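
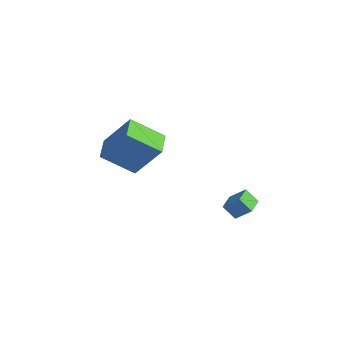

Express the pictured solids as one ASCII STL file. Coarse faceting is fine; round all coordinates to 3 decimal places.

solid 
facet normal -0.893 0.414 0.176
outer loop
vertex -3.08 -1.083 1.516
vertex -2.605 0.422 0.388
vertex -3.892 -2.107 -0.192
endloop
endfacet
facet normal -0.245 -0.776 0.582
outer loop
vertex -2.695 -2.662 -0.428
vertex -3.08 -1.083 1.516
vertex -3.892 -2.107 -0.192
endloop
endfacet
facet normal -0.893 0.414 0.176
outer loop
vertex -3.892 -2.107 -0.192
vertex -2.605 0.422 0.388
vertex -3.416 -0.602 -1.32
endloop
endfacet
facet normal -0.377 -0.476 -0.794
outer loop
vertex -3.416 -0.602 -1.32
vertex -2.695 -2.662 -0.428
vertex -3.892 -2.107 -0.192
endloop
endfacet
facet normal 0.377 0.476 0.794
outer loop
vertex -3.08 -1.083 1.516
vertex -1.408 -0.133 0.152
vertex -2.605 0.422 0.388
endloop
endfacet
facet normal -0.245 -0.776 0.581
outer loop
vertex -1.884 -1.638 1.28
vertex -3.08 -1.083 1.516
vertex -2.695 -2.662 -0.428
endloop
endfacet
facet normal 0.378 0.476 0.794
outer loop
vertex -1.884 -1.638 1.28
vertex -1.408 -0.133 0.152
vertex -3.08 -1.083 1.516
endloop
endfacet
facet normal 0.245 0.776 -0.581
outer loop
vertex -2.605 0.422 0.388
vertex -1.408 -0.133 0.152
vertex -3.416 -0.602 -1.32
endloop
endfacet
facet normal -0.378 -0.476 -0.794
outer loop
vertex -2.22 -1.157 -1.556
vertex -2.695 -2.662 -0.428
vertex -3.416 -0.602 -1.32
endloop
endfacet
facet normal 0.245 0.776 -0.582
outer loop
vertex -3.416 -0.602 -1.32
vertex -1.408 -0.133 0.152
vertex -2.22 -1.157 -1.556
endloop
endfacet
facet normal 0.893 -0.414 -0.176
outer loop
vertex -2.22 -1.157 -1.556
vertex -1.884 -1.638 1.28
vertex -2.695 -2.662 -0.428
endloop
endfacet
facet normal 0.893 -0.414 -0.176
outer loop
vertex -1.408 -0.133 0.152
vertex -1.884 -1.638 1.28
vertex -2.22 -1.157 -1.556
endloop
endfacet
facet normal -0.472 -0.580 -0.664
outer loop
vertex 2.714 1.235 -1.155
vertex 1.953 1.836 -1.139
vertex 3.059 1.69 -1.798
endloop
endfacet
facet normal 0.785 -0.620 -0.018
outer loop
vertex 3.527 2.264 -1.141
vertex 2.714 1.235 -1.155
vertex 3.059 1.69 -1.798
endloop
endfacet
facet normal -0.472 -0.580 -0.664
outer loop
vertex 3.059 1.69 -1.798
vertex 1.953 1.836 -1.139
vertex 2.298 2.291 -1.782
endloop
endfacet
facet normal 0.402 0.529 -0.748
outer loop
vertex 2.298 2.291 -1.782
vertex 3.527 2.264 -1.141
vertex 3.059 1.69 -1.798
endloop
endfacet
facet normal -0.402 -0.529 0.748
outer loop
vertex 2.714 1.235 -1.155
vertex 2.421 2.41 -0.482
vertex 1.953 1.836 -1.139
endloop
endfacet
facet normal 0.785 -0.620 -0.018
outer loop
vertex 3.182 1.809 -0.498
vertex 2.714 1.235 -1.155
vertex 3.527 2.264 -1.141
endloop
endfacet
facet normal -0.402 -0.529 0.748
outer loop
vertex 3.182 1.809 -0.498
vertex 2.421 2.41 -0.482
vertex 2.714 1.235 -1.155
endloop
endfacet
facet normal -0.785 0.620 0.018
outer loop
vertex 1.953 1.836 -1.139
vertex 2.421 2.41 -0.482
vertex 2.298 2.291 -1.782
endloop
endfacet
facet normal 0.402 0.529 -0.748
outer loop
vertex 2.766 2.865 -1.125
vertex 3.527 2.264 -1.141
vertex 2.298 2.291 -1.782
endloop
endfacet
facet normal -0.785 0.620 0.018
outer loop
vertex 2.298 2.291 -1.782
vertex 2.421 2.41 -0.482
vertex 2.766 2.865 -1.125
endloop
endfacet
facet normal 0.472 0.580 0.664
outer loop
vertex 2.766 2.865 -1.125
vertex 3.182 1.809 -0.498
vertex 3.527 2.264 -1.141
endloop
endfacet
facet normal 0.472 0.580 0.664
outer loop
vertex 2.421 2.41 -0.482
vertex 3.182 1.809 -0.498
vertex 2.766 2.865 -1.125
endloop
endfacet

endsolid


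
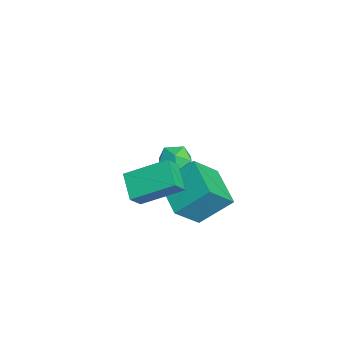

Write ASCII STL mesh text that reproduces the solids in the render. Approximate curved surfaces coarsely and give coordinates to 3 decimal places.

solid 
facet normal -0.744 0.575 0.341
outer loop
vertex -3.938 3.346 -1.657
vertex -4.389 2.599 -1.382
vertex -3.806 3.017 -0.814
endloop
endfacet
facet normal -0.119 0.918 0.377
outer loop
vertex -3.938 3.346 -1.657
vertex -3.806 3.017 -0.814
vertex -3.094 3.312 -1.307
endloop
endfacet
facet normal 0.155 0.947 -0.281
outer loop
vertex -3.938 3.346 -1.657
vertex -3.094 3.312 -1.307
vertex -3.237 3.077 -2.179
endloop
endfacet
facet normal -0.301 0.621 -0.724
outer loop
vertex -3.938 3.346 -1.657
vertex -3.237 3.077 -2.179
vertex -4.037 2.636 -2.225
endloop
endfacet
facet normal -0.855 0.391 -0.340
outer loop
vertex -3.938 3.346 -1.657
vertex -4.037 2.636 -2.225
vertex -4.389 2.599 -1.382
endloop
endfacet
facet normal 0.322 0.532 0.783
outer loop
vertex -3.094 3.312 -1.307
vertex -3.806 3.017 -0.814
vertex -3.023 2.544 -0.815
endloop
endfacet
facet normal -0.689 -0.024 0.725
outer loop
vertex -3.806 3.017 -0.814
vertex -4.389 2.599 -1.382
vertex -3.823 2.103 -0.861
endloop
endfacet
facet normal -0.869 -0.322 -0.377
outer loop
vertex -4.389 2.599 -1.382
vertex -4.037 2.636 -2.225
vertex -3.966 1.868 -1.733
endloop
endfacet
facet normal 0.029 0.051 -0.998
outer loop
vertex -4.037 2.636 -2.225
vertex -3.237 3.077 -2.179
vertex -3.254 2.163 -2.226
endloop
endfacet
facet normal 0.766 0.578 -0.281
outer loop
vertex -3.237 3.077 -2.179
vertex -3.094 3.312 -1.307
vertex -2.671 2.581 -1.658
endloop
endfacet
facet normal 0.301 -0.621 0.724
outer loop
vertex -3.122 1.834 -1.383
vertex -3.023 2.544 -0.815
vertex -3.823 2.103 -0.861
endloop
endfacet
facet normal -0.155 -0.947 0.281
outer loop
vertex -3.122 1.834 -1.383
vertex -3.823 2.103 -0.861
vertex -3.966 1.868 -1.733
endloop
endfacet
facet normal 0.119 -0.918 -0.377
outer loop
vertex -3.122 1.834 -1.383
vertex -3.966 1.868 -1.733
vertex -3.254 2.163 -2.226
endloop
endfacet
facet normal 0.744 -0.575 -0.341
outer loop
vertex -3.122 1.834 -1.383
vertex -3.254 2.163 -2.226
vertex -2.671 2.581 -1.658
endloop
endfacet
facet normal 0.855 -0.391 0.340
outer loop
vertex -3.122 1.834 -1.383
vertex -2.671 2.581 -1.658
vertex -3.023 2.544 -0.815
endloop
endfacet
facet normal -0.029 -0.051 0.998
outer loop
vertex -3.823 2.103 -0.861
vertex -3.023 2.544 -0.815
vertex -3.806 3.017 -0.814
endloop
endfacet
facet normal -0.766 -0.578 0.281
outer loop
vertex -3.966 1.868 -1.733
vertex -3.823 2.103 -0.861
vertex -4.389 2.599 -1.382
endloop
endfacet
facet normal -0.322 -0.532 -0.783
outer loop
vertex -3.254 2.163 -2.226
vertex -3.966 1.868 -1.733
vertex -4.037 2.636 -2.225
endloop
endfacet
facet normal 0.689 0.024 -0.725
outer loop
vertex -2.671 2.581 -1.658
vertex -3.254 2.163 -2.226
vertex -3.237 3.077 -2.179
endloop
endfacet
facet normal 0.869 0.322 0.377
outer loop
vertex -3.023 2.544 -0.815
vertex -2.671 2.581 -1.658
vertex -3.094 3.312 -1.307
endloop
endfacet
facet normal -0.924 -0.265 0.277
outer loop
vertex -0.158 3.174 1.036
vertex -0.889 4.309 -0.315
vertex -0.111 1.633 -0.285
endloop
endfacet
facet normal 0.382 -0.595 0.707
outer loop
vertex 1.829 2.191 -0.865
vertex -0.158 3.174 1.036
vertex -0.111 1.633 -0.285
endloop
endfacet
facet normal -0.924 -0.265 0.276
outer loop
vertex -0.111 1.633 -0.285
vertex -0.889 4.309 -0.315
vertex -0.841 2.769 -1.636
endloop
endfacet
facet normal 0.024 -0.759 -0.651
outer loop
vertex -0.841 2.769 -1.636
vertex 1.829 2.191 -0.865
vertex -0.111 1.633 -0.285
endloop
endfacet
facet normal -0.024 0.759 0.651
outer loop
vertex -0.158 3.174 1.036
vertex 1.051 4.867 -0.895
vertex -0.889 4.309 -0.315
endloop
endfacet
facet normal 0.382 -0.595 0.707
outer loop
vertex 1.781 3.731 0.456
vertex -0.158 3.174 1.036
vertex 1.829 2.191 -0.865
endloop
endfacet
facet normal -0.023 0.759 0.651
outer loop
vertex 1.781 3.731 0.456
vertex 1.051 4.867 -0.895
vertex -0.158 3.174 1.036
endloop
endfacet
facet normal -0.382 0.595 -0.707
outer loop
vertex -0.889 4.309 -0.315
vertex 1.051 4.867 -0.895
vertex -0.841 2.769 -1.636
endloop
endfacet
facet normal 0.023 -0.759 -0.650
outer loop
vertex 1.098 3.326 -2.216
vertex 1.829 2.191 -0.865
vertex -0.841 2.769 -1.636
endloop
endfacet
facet normal -0.382 0.595 -0.707
outer loop
vertex -0.841 2.769 -1.636
vertex 1.051 4.867 -0.895
vertex 1.098 3.326 -2.216
endloop
endfacet
facet normal 0.924 0.266 -0.276
outer loop
vertex 1.098 3.326 -2.216
vertex 1.781 3.731 0.456
vertex 1.829 2.191 -0.865
endloop
endfacet
facet normal 0.924 0.265 -0.276
outer loop
vertex 1.051 4.867 -0.895
vertex 1.781 3.731 0.456
vertex 1.098 3.326 -2.216
endloop
endfacet
facet normal -0.498 0.462 -0.734
outer loop
vertex 1.068 0.466 0.97
vertex 1.308 2.377 2.01
vertex 2.324 0.694 0.261
endloop
endfacet
facet normal -0.110 -0.873 -0.475
outer loop
vertex 2.832 0.223 1.01
vertex 1.068 0.466 0.97
vertex 2.324 0.694 0.261
endloop
endfacet
facet normal -0.498 0.462 -0.734
outer loop
vertex 2.324 0.694 0.261
vertex 1.308 2.377 2.01
vertex 2.564 2.606 1.302
endloop
endfacet
facet normal 0.860 0.156 -0.485
outer loop
vertex 2.564 2.606 1.302
vertex 2.832 0.223 1.01
vertex 2.324 0.694 0.261
endloop
endfacet
facet normal -0.860 -0.156 0.485
outer loop
vertex 1.068 0.466 0.97
vertex 1.816 1.906 2.759
vertex 1.308 2.377 2.01
endloop
endfacet
facet normal -0.109 -0.872 -0.476
outer loop
vertex 1.576 -0.006 1.718
vertex 1.068 0.466 0.97
vertex 2.832 0.223 1.01
endloop
endfacet
facet normal -0.860 -0.156 0.485
outer loop
vertex 1.576 -0.006 1.718
vertex 1.816 1.906 2.759
vertex 1.068 0.466 0.97
endloop
endfacet
facet normal 0.109 0.873 0.475
outer loop
vertex 1.308 2.377 2.01
vertex 1.816 1.906 2.759
vertex 2.564 2.606 1.302
endloop
endfacet
facet normal 0.860 0.156 -0.486
outer loop
vertex 3.072 2.134 2.05
vertex 2.832 0.223 1.01
vertex 2.564 2.606 1.302
endloop
endfacet
facet normal 0.110 0.873 0.476
outer loop
vertex 2.564 2.606 1.302
vertex 1.816 1.906 2.759
vertex 3.072 2.134 2.05
endloop
endfacet
facet normal 0.498 -0.462 0.734
outer loop
vertex 3.072 2.134 2.05
vertex 1.576 -0.006 1.718
vertex 2.832 0.223 1.01
endloop
endfacet
facet normal 0.498 -0.462 0.734
outer loop
vertex 1.816 1.906 2.759
vertex 1.576 -0.006 1.718
vertex 3.072 2.134 2.05
endloop
endfacet

endsolid


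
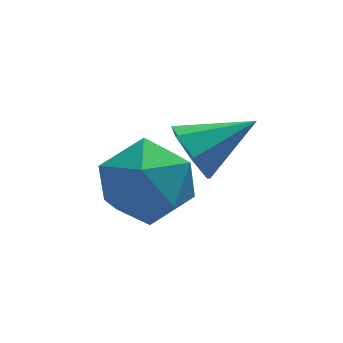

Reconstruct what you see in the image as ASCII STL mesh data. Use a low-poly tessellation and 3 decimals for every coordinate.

solid 
facet normal -0.387 0.714 -0.584
outer loop
vertex -3.558 3.809 -0.4
vertex -4.701 3.405 -0.136
vertex -4.17 4.273 0.573
endloop
endfacet
facet normal 0.231 0.927 -0.297
outer loop
vertex -3.558 3.809 -0.4
vertex -4.17 4.273 0.573
vertex -2.963 4.004 0.671
endloop
endfacet
facet normal 0.736 0.463 -0.493
outer loop
vertex -3.558 3.809 -0.4
vertex -2.963 4.004 0.671
vertex -2.747 2.969 0.022
endloop
endfacet
facet normal 0.431 -0.036 -0.901
outer loop
vertex -3.558 3.809 -0.4
vertex -2.747 2.969 0.022
vertex -3.821 2.599 -0.477
endloop
endfacet
facet normal -0.263 0.118 -0.958
outer loop
vertex -3.558 3.809 -0.4
vertex -3.821 2.599 -0.477
vertex -4.701 3.405 -0.136
endloop
endfacet
facet normal 0.166 0.896 0.413
outer loop
vertex -2.963 4.004 0.671
vertex -4.17 4.273 0.573
vertex -3.739 3.721 1.597
endloop
endfacet
facet normal -0.833 0.551 -0.051
outer loop
vertex -4.17 4.273 0.573
vertex -4.701 3.405 -0.136
vertex -4.813 3.351 1.098
endloop
endfacet
facet normal -0.632 -0.413 -0.656
outer loop
vertex -4.701 3.405 -0.136
vertex -3.821 2.599 -0.477
vertex -4.597 2.316 0.449
endloop
endfacet
facet normal 0.491 -0.664 -0.564
outer loop
vertex -3.821 2.599 -0.477
vertex -2.747 2.969 0.022
vertex -3.39 2.047 0.547
endloop
endfacet
facet normal 0.985 0.145 0.096
outer loop
vertex -2.747 2.969 0.022
vertex -2.963 4.004 0.671
vertex -2.859 2.915 1.256
endloop
endfacet
facet normal -0.431 0.036 0.901
outer loop
vertex -4.002 2.511 1.52
vertex -3.739 3.721 1.597
vertex -4.813 3.351 1.098
endloop
endfacet
facet normal -0.736 -0.463 0.493
outer loop
vertex -4.002 2.511 1.52
vertex -4.813 3.351 1.098
vertex -4.597 2.316 0.449
endloop
endfacet
facet normal -0.231 -0.927 0.297
outer loop
vertex -4.002 2.511 1.52
vertex -4.597 2.316 0.449
vertex -3.39 2.047 0.547
endloop
endfacet
facet normal 0.387 -0.714 0.584
outer loop
vertex -4.002 2.511 1.52
vertex -3.39 2.047 0.547
vertex -2.859 2.915 1.256
endloop
endfacet
facet normal 0.263 -0.118 0.958
outer loop
vertex -4.002 2.511 1.52
vertex -2.859 2.915 1.256
vertex -3.739 3.721 1.597
endloop
endfacet
facet normal -0.491 0.664 0.564
outer loop
vertex -4.813 3.351 1.098
vertex -3.739 3.721 1.597
vertex -4.17 4.273 0.573
endloop
endfacet
facet normal -0.985 -0.145 -0.096
outer loop
vertex -4.597 2.316 0.449
vertex -4.813 3.351 1.098
vertex -4.701 3.405 -0.136
endloop
endfacet
facet normal -0.166 -0.896 -0.413
outer loop
vertex -3.39 2.047 0.547
vertex -4.597 2.316 0.449
vertex -3.821 2.599 -0.477
endloop
endfacet
facet normal 0.833 -0.551 0.051
outer loop
vertex -2.859 2.915 1.256
vertex -3.39 2.047 0.547
vertex -2.747 2.969 0.022
endloop
endfacet
facet normal 0.632 0.413 0.656
outer loop
vertex -3.739 3.721 1.597
vertex -2.859 2.915 1.256
vertex -2.963 4.004 0.671
endloop
endfacet
facet normal -0.888 -0.088 -0.452
outer loop
vertex -2.689 1.658 1.734
vertex -3.059 1.899 2.413
vertex -2.79 2.35 1.797
endloop
endfacet
facet normal 0.764 0.168 -0.623
outer loop
vertex -2.689 1.658 1.734
vertex -2.79 2.35 1.797
vertex -1.621 2.041 3.147
endloop
endfacet
facet normal -0.888 -0.088 -0.452
outer loop
vertex -2.79 2.35 1.797
vertex -3.059 1.899 2.413
vertex -3.093 2.703 2.324
endloop
endfacet
facet normal 0.512 0.820 -0.255
outer loop
vertex -2.79 2.35 1.797
vertex -3.093 2.703 2.324
vertex -1.621 2.041 3.147
endloop
endfacet
facet normal -0.887 -0.088 -0.453
outer loop
vertex -3.093 2.703 2.324
vertex -3.059 1.899 2.413
vertex -3.371 2.45 2.918
endloop
endfacet
facet normal 0.148 0.883 0.445
outer loop
vertex -3.093 2.703 2.324
vertex -3.371 2.45 2.918
vertex -1.621 2.041 3.147
endloop
endfacet
facet normal -0.887 -0.088 -0.452
outer loop
vertex -3.371 2.45 2.918
vertex -3.059 1.899 2.413
vertex -3.414 1.782 3.132
endloop
endfacet
facet normal -0.052 0.308 0.950
outer loop
vertex -3.371 2.45 2.918
vertex -3.414 1.782 3.132
vertex -1.621 2.041 3.147
endloop
endfacet
facet normal -0.887 -0.089 -0.453
outer loop
vertex -3.414 1.782 3.132
vertex -3.059 1.899 2.413
vertex -3.189 1.201 2.805
endloop
endfacet
facet normal 0.061 -0.472 0.880
outer loop
vertex -3.414 1.782 3.132
vertex -3.189 1.201 2.805
vertex -1.621 2.041 3.147
endloop
endfacet
facet normal -0.887 -0.089 -0.453
outer loop
vertex -3.189 1.201 2.805
vertex -3.059 1.899 2.413
vertex -2.866 1.146 2.183
endloop
endfacet
facet normal 0.403 -0.869 0.286
outer loop
vertex -3.189 1.201 2.805
vertex -2.866 1.146 2.183
vertex -1.621 2.041 3.147
endloop
endfacet
facet normal -0.888 -0.089 -0.452
outer loop
vertex -2.866 1.146 2.183
vertex -3.059 1.899 2.413
vertex -2.689 1.658 1.734
endloop
endfacet
facet normal 0.716 -0.583 -0.383
outer loop
vertex -2.866 1.146 2.183
vertex -2.689 1.658 1.734
vertex -1.621 2.041 3.147
endloop
endfacet

endsolid


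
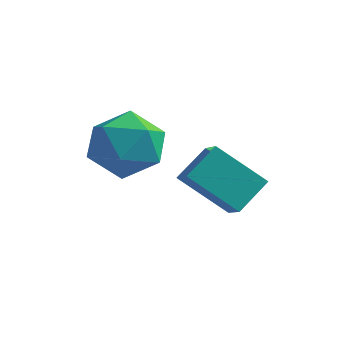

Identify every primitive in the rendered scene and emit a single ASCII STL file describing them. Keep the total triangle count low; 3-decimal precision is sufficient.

solid 
facet normal -0.772 -0.136 0.621
outer loop
vertex -0.621 0.373 1.769
vertex -0.208 1.422 2.511
vertex -1.24 1.054 1.149
endloop
endfacet
facet normal -0.305 -0.778 -0.550
outer loop
vertex 0.248 1.318 -0.051
vertex -0.621 0.373 1.769
vertex -1.24 1.054 1.149
endloop
endfacet
facet normal -0.771 -0.136 0.621
outer loop
vertex -1.24 1.054 1.149
vertex -0.208 1.422 2.511
vertex -0.828 2.104 1.891
endloop
endfacet
facet normal -0.559 0.614 -0.558
outer loop
vertex -0.828 2.104 1.891
vertex 0.248 1.318 -0.051
vertex -1.24 1.054 1.149
endloop
endfacet
facet normal 0.559 -0.614 0.557
outer loop
vertex -0.621 0.373 1.769
vertex 1.28 1.686 1.311
vertex -0.208 1.422 2.511
endloop
endfacet
facet normal -0.306 -0.777 -0.550
outer loop
vertex 0.868 0.636 0.569
vertex -0.621 0.373 1.769
vertex 0.248 1.318 -0.051
endloop
endfacet
facet normal 0.558 -0.614 0.558
outer loop
vertex 0.868 0.636 0.569
vertex 1.28 1.686 1.311
vertex -0.621 0.373 1.769
endloop
endfacet
facet normal 0.305 0.777 0.550
outer loop
vertex -0.208 1.422 2.511
vertex 1.28 1.686 1.311
vertex -0.828 2.104 1.891
endloop
endfacet
facet normal -0.558 0.614 -0.558
outer loop
vertex 0.661 2.367 0.691
vertex 0.248 1.318 -0.051
vertex -0.828 2.104 1.891
endloop
endfacet
facet normal 0.305 0.778 0.549
outer loop
vertex -0.828 2.104 1.891
vertex 1.28 1.686 1.311
vertex 0.661 2.367 0.691
endloop
endfacet
facet normal 0.771 0.136 -0.622
outer loop
vertex 0.661 2.367 0.691
vertex 0.868 0.636 0.569
vertex 0.248 1.318 -0.051
endloop
endfacet
facet normal 0.772 0.136 -0.621
outer loop
vertex 1.28 1.686 1.311
vertex 0.868 0.636 0.569
vertex 0.661 2.367 0.691
endloop
endfacet
facet normal -0.818 -0.448 0.362
outer loop
vertex -3.368 0.155 3.178
vertex -3.029 -0.906 2.632
vertex -2.654 -0.656 3.788
endloop
endfacet
facet normal -0.598 0.074 0.798
outer loop
vertex -3.368 0.155 3.178
vertex -2.654 -0.656 3.788
vertex -2.411 0.558 3.858
endloop
endfacet
facet normal -0.592 0.683 0.428
outer loop
vertex -3.368 0.155 3.178
vertex -2.411 0.558 3.858
vertex -2.636 1.059 2.746
endloop
endfacet
facet normal -0.807 0.540 -0.238
outer loop
vertex -3.368 0.155 3.178
vertex -2.636 1.059 2.746
vertex -3.018 0.154 1.988
endloop
endfacet
facet normal -0.947 -0.159 -0.278
outer loop
vertex -3.368 0.155 3.178
vertex -3.018 0.154 1.988
vertex -3.029 -0.906 2.632
endloop
endfacet
facet normal 0.072 -0.072 0.995
outer loop
vertex -2.411 0.558 3.858
vertex -2.654 -0.656 3.788
vertex -1.482 -0.254 3.732
endloop
endfacet
facet normal -0.284 -0.914 0.290
outer loop
vertex -2.654 -0.656 3.788
vertex -3.029 -0.906 2.632
vertex -1.864 -1.159 2.974
endloop
endfacet
facet normal -0.493 -0.448 -0.746
outer loop
vertex -3.029 -0.906 2.632
vertex -3.018 0.154 1.988
vertex -2.089 -0.658 1.862
endloop
endfacet
facet normal -0.267 0.683 -0.681
outer loop
vertex -3.018 0.154 1.988
vertex -2.636 1.059 2.746
vertex -1.846 0.556 1.932
endloop
endfacet
facet normal 0.083 0.915 0.395
outer loop
vertex -2.636 1.059 2.746
vertex -2.411 0.558 3.858
vertex -1.471 0.806 3.088
endloop
endfacet
facet normal 0.807 -0.540 0.238
outer loop
vertex -1.132 -0.255 2.542
vertex -1.482 -0.254 3.732
vertex -1.864 -1.159 2.974
endloop
endfacet
facet normal 0.592 -0.683 -0.428
outer loop
vertex -1.132 -0.255 2.542
vertex -1.864 -1.159 2.974
vertex -2.089 -0.658 1.862
endloop
endfacet
facet normal 0.598 -0.074 -0.798
outer loop
vertex -1.132 -0.255 2.542
vertex -2.089 -0.658 1.862
vertex -1.846 0.556 1.932
endloop
endfacet
facet normal 0.818 0.448 -0.362
outer loop
vertex -1.132 -0.255 2.542
vertex -1.846 0.556 1.932
vertex -1.471 0.806 3.088
endloop
endfacet
facet normal 0.947 0.159 0.278
outer loop
vertex -1.132 -0.255 2.542
vertex -1.471 0.806 3.088
vertex -1.482 -0.254 3.732
endloop
endfacet
facet normal 0.267 -0.683 0.681
outer loop
vertex -1.864 -1.159 2.974
vertex -1.482 -0.254 3.732
vertex -2.654 -0.656 3.788
endloop
endfacet
facet normal -0.083 -0.915 -0.395
outer loop
vertex -2.089 -0.658 1.862
vertex -1.864 -1.159 2.974
vertex -3.029 -0.906 2.632
endloop
endfacet
facet normal -0.072 0.072 -0.995
outer loop
vertex -1.846 0.556 1.932
vertex -2.089 -0.658 1.862
vertex -3.018 0.154 1.988
endloop
endfacet
facet normal 0.284 0.914 -0.290
outer loop
vertex -1.471 0.806 3.088
vertex -1.846 0.556 1.932
vertex -2.636 1.059 2.746
endloop
endfacet
facet normal 0.493 0.448 0.746
outer loop
vertex -1.482 -0.254 3.732
vertex -1.471 0.806 3.088
vertex -2.411 0.558 3.858
endloop
endfacet

endsolid


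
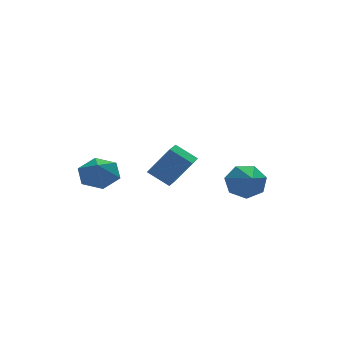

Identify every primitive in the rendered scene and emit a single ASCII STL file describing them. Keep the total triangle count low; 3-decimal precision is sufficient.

solid 
facet normal 0.317 0.838 -0.443
outer loop
vertex 4.176 -2.496 2.126
vertex 3.6 -2.703 1.323
vertex 3.36 -2.175 2.15
endloop
endfacet
facet normal 0.039 0.023 0.999
outer loop
vertex 4.176 -2.496 2.126
vertex 3.36 -2.175 2.15
vertex 2.96 -4.397 2.217
endloop
endfacet
facet normal 0.317 0.839 -0.443
outer loop
vertex 3.36 -2.175 2.15
vertex 3.6 -2.703 1.323
vertex 2.725 -2.252 1.551
endloop
endfacet
facet normal -0.688 0.145 0.711
outer loop
vertex 3.36 -2.175 2.15
vertex 2.725 -2.252 1.551
vertex 2.96 -4.397 2.217
endloop
endfacet
facet normal 0.317 0.839 -0.443
outer loop
vertex 2.725 -2.252 1.551
vertex 3.6 -2.703 1.323
vertex 2.749 -2.668 0.78
endloop
endfacet
facet normal -0.995 -0.102 0.024
outer loop
vertex 2.725 -2.252 1.551
vertex 2.749 -2.668 0.78
vertex 2.96 -4.397 2.217
endloop
endfacet
facet normal 0.317 0.839 -0.443
outer loop
vertex 2.749 -2.668 0.78
vertex 3.6 -2.703 1.323
vertex 3.413 -3.11 0.418
endloop
endfacet
facet normal -0.650 -0.531 -0.544
outer loop
vertex 2.749 -2.668 0.78
vertex 3.413 -3.11 0.418
vertex 2.96 -4.397 2.217
endloop
endfacet
facet normal 0.316 0.839 -0.443
outer loop
vertex 3.413 -3.11 0.418
vertex 3.6 -2.703 1.323
vertex 4.218 -3.245 0.737
endloop
endfacet
facet normal 0.086 -0.820 -0.565
outer loop
vertex 3.413 -3.11 0.418
vertex 4.218 -3.245 0.737
vertex 2.96 -4.397 2.217
endloop
endfacet
facet normal 0.316 0.839 -0.443
outer loop
vertex 4.218 -3.245 0.737
vertex 3.6 -2.703 1.323
vertex 4.557 -2.972 1.497
endloop
endfacet
facet normal 0.659 -0.751 -0.024
outer loop
vertex 4.218 -3.245 0.737
vertex 4.557 -2.972 1.497
vertex 2.96 -4.397 2.217
endloop
endfacet
facet normal 0.316 0.839 -0.443
outer loop
vertex 4.557 -2.972 1.497
vertex 3.6 -2.703 1.323
vertex 4.176 -2.496 2.126
endloop
endfacet
facet normal 0.638 -0.376 0.671
outer loop
vertex 4.557 -2.972 1.497
vertex 4.176 -2.496 2.126
vertex 2.96 -4.397 2.217
endloop
endfacet
facet normal 0.338 0.595 -0.730
outer loop
vertex -0.564 1.893 0.717
vertex -1.337 2.599 0.935
vertex -0.392 2.671 1.431
endloop
endfacet
facet normal 0.506 -0.641 0.577
outer loop
vertex -0.564 1.893 0.717
vertex -0.392 2.671 1.431
vertex -1.723 1.921 1.765
endloop
endfacet
facet normal 0.337 0.595 -0.729
outer loop
vertex -0.392 2.671 1.431
vertex -1.337 2.599 0.935
vertex -1.166 3.377 1.649
endloop
endfacet
facet normal 0.254 -0.020 0.967
outer loop
vertex -0.392 2.671 1.431
vertex -1.166 3.377 1.649
vertex -1.723 1.921 1.765
endloop
endfacet
facet normal 0.339 0.595 -0.729
outer loop
vertex -1.166 3.377 1.649
vertex -1.337 2.599 0.935
vertex -2.111 3.306 1.152
endloop
endfacet
facet normal -0.466 0.246 0.850
outer loop
vertex -1.166 3.377 1.649
vertex -2.111 3.306 1.152
vertex -1.723 1.921 1.765
endloop
endfacet
facet normal 0.339 0.595 -0.729
outer loop
vertex -2.111 3.306 1.152
vertex -1.337 2.599 0.935
vertex -2.282 2.528 0.438
endloop
endfacet
facet normal -0.933 -0.110 0.343
outer loop
vertex -2.111 3.306 1.152
vertex -2.282 2.528 0.438
vertex -1.723 1.921 1.765
endloop
endfacet
facet normal 0.338 0.596 -0.729
outer loop
vertex -2.282 2.528 0.438
vertex -1.337 2.599 0.935
vertex -1.509 1.822 0.22
endloop
endfacet
facet normal -0.681 -0.731 -0.047
outer loop
vertex -2.282 2.528 0.438
vertex -1.509 1.822 0.22
vertex -1.723 1.921 1.765
endloop
endfacet
facet normal 0.338 0.596 -0.729
outer loop
vertex -1.509 1.822 0.22
vertex -1.337 2.599 0.935
vertex -0.564 1.893 0.717
endloop
endfacet
facet normal 0.038 -0.997 0.069
outer loop
vertex -1.509 1.822 0.22
vertex -0.564 1.893 0.717
vertex -1.723 1.921 1.765
endloop
endfacet
facet normal -0.464 0.343 -0.817
outer loop
vertex -0.746 -1.24 2.223
vertex -0.035 -0.472 2.141
vertex -0.005 -2.007 1.48
endloop
endfacet
facet normal -0.678 -0.731 0.078
outer loop
vertex 0.835 -2.628 2.959
vertex -0.746 -1.24 2.223
vertex -0.005 -2.007 1.48
endloop
endfacet
facet normal -0.464 0.343 -0.817
outer loop
vertex -0.005 -2.007 1.48
vertex -0.035 -0.472 2.141
vertex 0.707 -1.239 1.398
endloop
endfacet
facet normal 0.570 -0.590 -0.572
outer loop
vertex 0.707 -1.239 1.398
vertex 0.835 -2.628 2.959
vertex -0.005 -2.007 1.48
endloop
endfacet
facet normal -0.571 0.589 0.572
outer loop
vertex -0.746 -1.24 2.223
vertex 0.805 -1.093 3.62
vertex -0.035 -0.472 2.141
endloop
endfacet
facet normal -0.678 -0.731 0.078
outer loop
vertex 0.093 -1.861 3.702
vertex -0.746 -1.24 2.223
vertex 0.835 -2.628 2.959
endloop
endfacet
facet normal -0.571 0.590 0.571
outer loop
vertex 0.093 -1.861 3.702
vertex 0.805 -1.093 3.62
vertex -0.746 -1.24 2.223
endloop
endfacet
facet normal 0.678 0.731 -0.078
outer loop
vertex -0.035 -0.472 2.141
vertex 0.805 -1.093 3.62
vertex 0.707 -1.239 1.398
endloop
endfacet
facet normal 0.571 -0.590 -0.571
outer loop
vertex 1.546 -1.86 2.877
vertex 0.835 -2.628 2.959
vertex 0.707 -1.239 1.398
endloop
endfacet
facet normal 0.678 0.731 -0.078
outer loop
vertex 0.707 -1.239 1.398
vertex 0.805 -1.093 3.62
vertex 1.546 -1.86 2.877
endloop
endfacet
facet normal 0.464 -0.342 0.817
outer loop
vertex 1.546 -1.86 2.877
vertex 0.093 -1.861 3.702
vertex 0.835 -2.628 2.959
endloop
endfacet
facet normal 0.464 -0.343 0.817
outer loop
vertex 0.805 -1.093 3.62
vertex 0.093 -1.861 3.702
vertex 1.546 -1.86 2.877
endloop
endfacet

endsolid


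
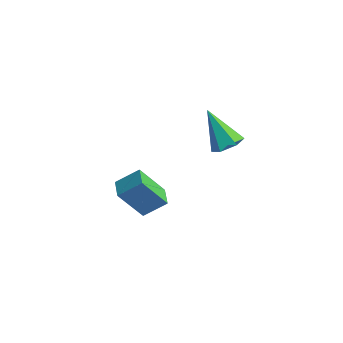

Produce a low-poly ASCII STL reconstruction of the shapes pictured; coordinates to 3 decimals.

solid 
facet normal 0.643 -0.059 -0.763
outer loop
vertex 3.514 -0.358 0.76
vertex 3.003 -0.261 0.322
vertex 3.345 0.272 0.569
endloop
endfacet
facet normal 0.481 0.370 0.795
outer loop
vertex 3.514 -0.358 0.76
vertex 3.345 0.272 0.569
vertex 1.877 -0.159 1.658
endloop
endfacet
facet normal 0.643 -0.059 -0.763
outer loop
vertex 3.345 0.272 0.569
vertex 3.003 -0.261 0.322
vertex 2.834 0.369 0.131
endloop
endfacet
facet normal -0.066 0.955 0.289
outer loop
vertex 3.345 0.272 0.569
vertex 2.834 0.369 0.131
vertex 1.877 -0.159 1.658
endloop
endfacet
facet normal 0.643 -0.059 -0.763
outer loop
vertex 2.834 0.369 0.131
vertex 3.003 -0.261 0.322
vertex 2.492 -0.165 -0.116
endloop
endfacet
facet normal -0.753 0.604 -0.263
outer loop
vertex 2.834 0.369 0.131
vertex 2.492 -0.165 -0.116
vertex 1.877 -0.159 1.658
endloop
endfacet
facet normal 0.643 -0.059 -0.763
outer loop
vertex 2.492 -0.165 -0.116
vertex 3.003 -0.261 0.322
vertex 2.661 -0.795 0.075
endloop
endfacet
facet normal -0.891 -0.332 -0.308
outer loop
vertex 2.492 -0.165 -0.116
vertex 2.661 -0.795 0.075
vertex 1.877 -0.159 1.658
endloop
endfacet
facet normal 0.643 -0.059 -0.763
outer loop
vertex 2.661 -0.795 0.075
vertex 3.003 -0.261 0.322
vertex 3.172 -0.892 0.513
endloop
endfacet
facet normal -0.344 -0.918 0.198
outer loop
vertex 2.661 -0.795 0.075
vertex 3.172 -0.892 0.513
vertex 1.877 -0.159 1.658
endloop
endfacet
facet normal 0.643 -0.059 -0.763
outer loop
vertex 3.172 -0.892 0.513
vertex 3.003 -0.261 0.322
vertex 3.514 -0.358 0.76
endloop
endfacet
facet normal 0.342 -0.566 0.750
outer loop
vertex 3.172 -0.892 0.513
vertex 3.514 -0.358 0.76
vertex 1.877 -0.159 1.658
endloop
endfacet
facet normal -0.400 -0.403 0.823
outer loop
vertex 0.332 -2.109 -2.576
vertex -0.321 -1.551 -2.62
vertex -0.264 -2.858 -3.232
endloop
endfacet
facet normal 0.759 -0.649 0.052
outer loop
vertex 0.421 -2.169 -4.64
vertex 0.332 -2.109 -2.576
vertex -0.264 -2.858 -3.232
endloop
endfacet
facet normal -0.400 -0.403 0.823
outer loop
vertex -0.264 -2.858 -3.232
vertex -0.321 -1.551 -2.62
vertex -0.917 -2.299 -3.276
endloop
endfacet
facet normal -0.514 -0.645 -0.566
outer loop
vertex -0.917 -2.299 -3.276
vertex 0.421 -2.169 -4.64
vertex -0.264 -2.858 -3.232
endloop
endfacet
facet normal 0.513 0.645 0.566
outer loop
vertex 0.332 -2.109 -2.576
vertex 0.364 -0.862 -4.028
vertex -0.321 -1.551 -2.62
endloop
endfacet
facet normal 0.759 -0.650 0.052
outer loop
vertex 1.017 -1.421 -3.984
vertex 0.332 -2.109 -2.576
vertex 0.421 -2.169 -4.64
endloop
endfacet
facet normal 0.514 0.645 0.565
outer loop
vertex 1.017 -1.421 -3.984
vertex 0.364 -0.862 -4.028
vertex 0.332 -2.109 -2.576
endloop
endfacet
facet normal -0.759 0.649 -0.051
outer loop
vertex -0.321 -1.551 -2.62
vertex 0.364 -0.862 -4.028
vertex -0.917 -2.299 -3.276
endloop
endfacet
facet normal -0.514 -0.646 -0.565
outer loop
vertex -0.232 -1.611 -4.684
vertex 0.421 -2.169 -4.64
vertex -0.917 -2.299 -3.276
endloop
endfacet
facet normal -0.759 0.649 -0.052
outer loop
vertex -0.917 -2.299 -3.276
vertex 0.364 -0.862 -4.028
vertex -0.232 -1.611 -4.684
endloop
endfacet
facet normal 0.400 0.403 -0.823
outer loop
vertex -0.232 -1.611 -4.684
vertex 1.017 -1.421 -3.984
vertex 0.421 -2.169 -4.64
endloop
endfacet
facet normal 0.400 0.403 -0.823
outer loop
vertex 0.364 -0.862 -4.028
vertex 1.017 -1.421 -3.984
vertex -0.232 -1.611 -4.684
endloop
endfacet

endsolid


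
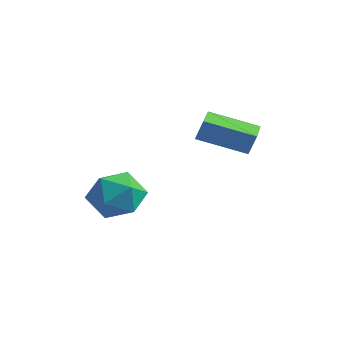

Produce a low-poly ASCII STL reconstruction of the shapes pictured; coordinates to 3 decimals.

solid 
facet normal -0.649 0.761 0.022
outer loop
vertex 0.398 0.182 1.496
vertex 1.755 1.357 0.874
vertex 0.169 0.011 0.675
endloop
endfacet
facet normal -0.714 -0.618 0.328
outer loop
vertex 1.045 -1.017 0.646
vertex 0.398 0.182 1.496
vertex 0.169 0.011 0.675
endloop
endfacet
facet normal -0.648 0.761 0.021
outer loop
vertex 0.169 0.011 0.675
vertex 1.755 1.357 0.874
vertex 1.527 1.185 0.052
endloop
endfacet
facet normal -0.263 -0.197 -0.944
outer loop
vertex 1.527 1.185 0.052
vertex 1.045 -1.017 0.646
vertex 0.169 0.011 0.675
endloop
endfacet
facet normal 0.262 0.197 0.945
outer loop
vertex 0.398 0.182 1.496
vertex 2.631 0.329 0.845
vertex 1.755 1.357 0.874
endloop
endfacet
facet normal -0.715 -0.618 0.328
outer loop
vertex 1.273 -0.845 1.468
vertex 0.398 0.182 1.496
vertex 1.045 -1.017 0.646
endloop
endfacet
facet normal 0.262 0.198 0.944
outer loop
vertex 1.273 -0.845 1.468
vertex 2.631 0.329 0.845
vertex 0.398 0.182 1.496
endloop
endfacet
facet normal 0.715 0.618 -0.328
outer loop
vertex 1.755 1.357 0.874
vertex 2.631 0.329 0.845
vertex 1.527 1.185 0.052
endloop
endfacet
facet normal -0.262 -0.197 -0.945
outer loop
vertex 2.402 0.158 0.024
vertex 1.045 -1.017 0.646
vertex 1.527 1.185 0.052
endloop
endfacet
facet normal 0.715 0.618 -0.328
outer loop
vertex 1.527 1.185 0.052
vertex 2.631 0.329 0.845
vertex 2.402 0.158 0.024
endloop
endfacet
facet normal 0.649 -0.761 -0.021
outer loop
vertex 2.402 0.158 0.024
vertex 1.273 -0.845 1.468
vertex 1.045 -1.017 0.646
endloop
endfacet
facet normal 0.648 -0.761 -0.022
outer loop
vertex 2.631 0.329 0.845
vertex 1.273 -0.845 1.468
vertex 2.402 0.158 0.024
endloop
endfacet
facet normal 0.075 0.946 -0.317
outer loop
vertex -2.07 -1.171 -3.587
vertex -2.687 -0.813 -2.664
vertex -1.524 -0.883 -2.597
endloop
endfacet
facet normal 0.643 0.564 -0.519
outer loop
vertex -2.07 -1.171 -3.587
vertex -1.524 -0.883 -2.597
vertex -1.184 -1.824 -3.198
endloop
endfacet
facet normal 0.411 0.015 -0.911
outer loop
vertex -2.07 -1.171 -3.587
vertex -1.184 -1.824 -3.198
vertex -2.137 -2.335 -3.637
endloop
endfacet
facet normal -0.300 0.058 -0.952
outer loop
vertex -2.07 -1.171 -3.587
vertex -2.137 -2.335 -3.637
vertex -3.066 -1.711 -3.306
endloop
endfacet
facet normal -0.508 0.632 -0.585
outer loop
vertex -2.07 -1.171 -3.587
vertex -3.066 -1.711 -3.306
vertex -2.687 -0.813 -2.664
endloop
endfacet
facet normal 0.952 0.300 0.069
outer loop
vertex -1.184 -1.824 -3.198
vertex -1.524 -0.883 -2.597
vertex -1.254 -1.869 -2.034
endloop
endfacet
facet normal 0.032 0.918 0.396
outer loop
vertex -1.524 -0.883 -2.597
vertex -2.687 -0.813 -2.664
vertex -2.183 -1.245 -1.703
endloop
endfacet
facet normal -0.910 0.412 -0.039
outer loop
vertex -2.687 -0.813 -2.664
vertex -3.066 -1.711 -3.306
vertex -3.136 -1.756 -2.142
endloop
endfacet
facet normal -0.574 -0.519 -0.633
outer loop
vertex -3.066 -1.711 -3.306
vertex -2.137 -2.335 -3.637
vertex -2.796 -2.697 -2.743
endloop
endfacet
facet normal 0.577 -0.588 -0.567
outer loop
vertex -2.137 -2.335 -3.637
vertex -1.184 -1.824 -3.198
vertex -1.633 -2.767 -2.676
endloop
endfacet
facet normal 0.300 -0.058 0.952
outer loop
vertex -2.25 -2.409 -1.753
vertex -1.254 -1.869 -2.034
vertex -2.183 -1.245 -1.703
endloop
endfacet
facet normal -0.411 -0.015 0.911
outer loop
vertex -2.25 -2.409 -1.753
vertex -2.183 -1.245 -1.703
vertex -3.136 -1.756 -2.142
endloop
endfacet
facet normal -0.643 -0.564 0.519
outer loop
vertex -2.25 -2.409 -1.753
vertex -3.136 -1.756 -2.142
vertex -2.796 -2.697 -2.743
endloop
endfacet
facet normal -0.075 -0.946 0.317
outer loop
vertex -2.25 -2.409 -1.753
vertex -2.796 -2.697 -2.743
vertex -1.633 -2.767 -2.676
endloop
endfacet
facet normal 0.508 -0.632 0.585
outer loop
vertex -2.25 -2.409 -1.753
vertex -1.633 -2.767 -2.676
vertex -1.254 -1.869 -2.034
endloop
endfacet
facet normal 0.574 0.519 0.633
outer loop
vertex -2.183 -1.245 -1.703
vertex -1.254 -1.869 -2.034
vertex -1.524 -0.883 -2.597
endloop
endfacet
facet normal -0.577 0.588 0.567
outer loop
vertex -3.136 -1.756 -2.142
vertex -2.183 -1.245 -1.703
vertex -2.687 -0.813 -2.664
endloop
endfacet
facet normal -0.952 -0.300 -0.069
outer loop
vertex -2.796 -2.697 -2.743
vertex -3.136 -1.756 -2.142
vertex -3.066 -1.711 -3.306
endloop
endfacet
facet normal -0.032 -0.918 -0.396
outer loop
vertex -1.633 -2.767 -2.676
vertex -2.796 -2.697 -2.743
vertex -2.137 -2.335 -3.637
endloop
endfacet
facet normal 0.910 -0.412 0.039
outer loop
vertex -1.254 -1.869 -2.034
vertex -1.633 -2.767 -2.676
vertex -1.184 -1.824 -3.198
endloop
endfacet

endsolid


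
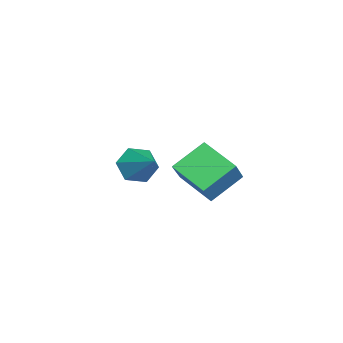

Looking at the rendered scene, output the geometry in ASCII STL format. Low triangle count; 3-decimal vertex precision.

solid 
facet normal -0.552 -0.737 0.391
outer loop
vertex 4.462 -1.244 2.555
vertex 3.568 -0.032 3.577
vertex 3.344 -1.048 1.344
endloop
endfacet
facet normal 0.492 -0.665 -0.562
outer loop
vertex 4.392 0.352 0.603
vertex 4.462 -1.244 2.555
vertex 3.344 -1.048 1.344
endloop
endfacet
facet normal -0.552 -0.737 0.391
outer loop
vertex 3.344 -1.048 1.344
vertex 3.568 -0.032 3.577
vertex 2.449 0.164 2.366
endloop
endfacet
facet normal -0.674 0.118 -0.730
outer loop
vertex 2.449 0.164 2.366
vertex 4.392 0.352 0.603
vertex 3.344 -1.048 1.344
endloop
endfacet
facet normal 0.674 -0.118 0.729
outer loop
vertex 4.462 -1.244 2.555
vertex 4.616 1.368 2.836
vertex 3.568 -0.032 3.577
endloop
endfacet
facet normal 0.491 -0.666 -0.562
outer loop
vertex 5.511 0.156 1.814
vertex 4.462 -1.244 2.555
vertex 4.392 0.352 0.603
endloop
endfacet
facet normal 0.673 -0.118 0.730
outer loop
vertex 5.511 0.156 1.814
vertex 4.616 1.368 2.836
vertex 4.462 -1.244 2.555
endloop
endfacet
facet normal -0.492 0.665 0.562
outer loop
vertex 3.568 -0.032 3.577
vertex 4.616 1.368 2.836
vertex 2.449 0.164 2.366
endloop
endfacet
facet normal -0.674 0.118 -0.730
outer loop
vertex 3.498 1.564 1.625
vertex 4.392 0.352 0.603
vertex 2.449 0.164 2.366
endloop
endfacet
facet normal -0.492 0.666 0.562
outer loop
vertex 2.449 0.164 2.366
vertex 4.616 1.368 2.836
vertex 3.498 1.564 1.625
endloop
endfacet
facet normal 0.552 0.737 -0.391
outer loop
vertex 3.498 1.564 1.625
vertex 5.511 0.156 1.814
vertex 4.392 0.352 0.603
endloop
endfacet
facet normal 0.552 0.737 -0.390
outer loop
vertex 4.616 1.368 2.836
vertex 5.511 0.156 1.814
vertex 3.498 1.564 1.625
endloop
endfacet
facet normal -0.705 -0.481 -0.522
outer loop
vertex -0.081 -3.871 -0.872
vertex -0.804 -3.426 -0.306
vertex -0.477 -2.977 -1.162
endloop
endfacet
facet normal 0.833 0.201 -0.516
outer loop
vertex -0.081 -3.871 -0.872
vertex -0.477 -2.977 -1.162
vertex 0.564 -2.494 0.706
endloop
endfacet
facet normal -0.705 -0.481 -0.521
outer loop
vertex -0.477 -2.977 -1.162
vertex -0.804 -3.426 -0.306
vertex -1.199 -2.532 -0.596
endloop
endfacet
facet normal 0.257 0.891 -0.374
outer loop
vertex -0.477 -2.977 -1.162
vertex -1.199 -2.532 -0.596
vertex 0.564 -2.494 0.706
endloop
endfacet
facet normal -0.705 -0.481 -0.521
outer loop
vertex -1.199 -2.532 -0.596
vertex -0.804 -3.426 -0.306
vertex -1.526 -2.981 0.26
endloop
endfacet
facet normal -0.284 0.889 0.358
outer loop
vertex -1.199 -2.532 -0.596
vertex -1.526 -2.981 0.26
vertex 0.564 -2.494 0.706
endloop
endfacet
facet normal -0.705 -0.480 -0.522
outer loop
vertex -1.526 -2.981 0.26
vertex -0.804 -3.426 -0.306
vertex -1.13 -3.876 0.549
endloop
endfacet
facet normal -0.248 0.196 0.949
outer loop
vertex -1.526 -2.981 0.26
vertex -1.13 -3.876 0.549
vertex 0.564 -2.494 0.706
endloop
endfacet
facet normal -0.705 -0.481 -0.522
outer loop
vertex -1.13 -3.876 0.549
vertex -0.804 -3.426 -0.306
vertex -0.408 -4.321 -0.016
endloop
endfacet
facet normal 0.327 -0.493 0.806
outer loop
vertex -1.13 -3.876 0.549
vertex -0.408 -4.321 -0.016
vertex 0.564 -2.494 0.706
endloop
endfacet
facet normal -0.705 -0.481 -0.522
outer loop
vertex -0.408 -4.321 -0.016
vertex -0.804 -3.426 -0.306
vertex -0.081 -3.871 -0.872
endloop
endfacet
facet normal 0.868 -0.491 0.074
outer loop
vertex -0.408 -4.321 -0.016
vertex -0.081 -3.871 -0.872
vertex 0.564 -2.494 0.706
endloop
endfacet

endsolid


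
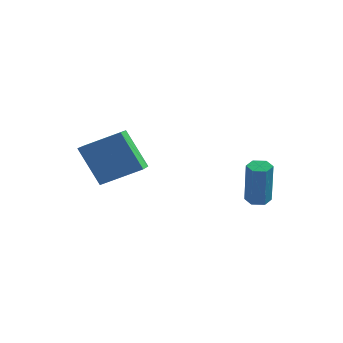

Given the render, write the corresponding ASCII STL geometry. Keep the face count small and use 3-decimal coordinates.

solid 
facet normal -0.510 0.070 0.857
outer loop
vertex -3.229 -3.446 4.207
vertex -3.565 -2.332 3.916
vertex -4.677 -4.094 3.399
endloop
endfacet
facet normal 0.281 -0.929 0.242
outer loop
vertex -3.695 -4.228 1.744
vertex -3.229 -3.446 4.207
vertex -4.677 -4.094 3.399
endloop
endfacet
facet normal -0.509 0.069 0.858
outer loop
vertex -4.677 -4.094 3.399
vertex -3.565 -2.332 3.916
vertex -5.014 -2.979 3.109
endloop
endfacet
facet normal -0.814 -0.364 -0.453
outer loop
vertex -5.014 -2.979 3.109
vertex -3.695 -4.228 1.744
vertex -4.677 -4.094 3.399
endloop
endfacet
facet normal 0.814 0.364 0.453
outer loop
vertex -3.229 -3.446 4.207
vertex -2.583 -2.466 2.261
vertex -3.565 -2.332 3.916
endloop
endfacet
facet normal 0.280 -0.929 0.242
outer loop
vertex -2.246 -3.581 2.551
vertex -3.229 -3.446 4.207
vertex -3.695 -4.228 1.744
endloop
endfacet
facet normal 0.814 0.364 0.453
outer loop
vertex -2.246 -3.581 2.551
vertex -2.583 -2.466 2.261
vertex -3.229 -3.446 4.207
endloop
endfacet
facet normal -0.280 0.929 -0.242
outer loop
vertex -3.565 -2.332 3.916
vertex -2.583 -2.466 2.261
vertex -5.014 -2.979 3.109
endloop
endfacet
facet normal -0.814 -0.364 -0.453
outer loop
vertex -4.031 -3.114 1.453
vertex -3.695 -4.228 1.744
vertex -5.014 -2.979 3.109
endloop
endfacet
facet normal -0.280 0.929 -0.242
outer loop
vertex -5.014 -2.979 3.109
vertex -2.583 -2.466 2.261
vertex -4.031 -3.114 1.453
endloop
endfacet
facet normal 0.509 -0.070 -0.858
outer loop
vertex -4.031 -3.114 1.453
vertex -2.246 -3.581 2.551
vertex -3.695 -4.228 1.744
endloop
endfacet
facet normal 0.510 -0.069 -0.858
outer loop
vertex -2.583 -2.466 2.261
vertex -2.246 -3.581 2.551
vertex -4.031 -3.114 1.453
endloop
endfacet
facet normal -0.110 0.211 -0.971
outer loop
vertex 0.989 0.322 -0.153
vertex 0.579 0.623 -0.041
vertex 1.057 0.827 -0.051
endloop
endfacet
facet normal 0.985 -0.105 -0.135
outer loop
vertex 0.989 0.322 -0.153
vertex 1.057 0.827 -0.051
vertex 1.21 -0.103 1.788
endloop
endfacet
facet normal 0.985 -0.107 -0.136
outer loop
vertex 1.21 -0.103 1.788
vertex 1.057 0.827 -0.051
vertex 1.279 0.402 1.891
endloop
endfacet
facet normal 0.112 -0.213 0.971
outer loop
vertex 1.21 -0.103 1.788
vertex 1.279 0.402 1.891
vertex 0.801 0.197 1.901
endloop
endfacet
facet normal -0.111 0.213 -0.971
outer loop
vertex 1.057 0.827 -0.051
vertex 0.579 0.623 -0.041
vertex 0.648 1.128 0.062
endloop
endfacet
facet normal 0.608 0.787 0.103
outer loop
vertex 1.057 0.827 -0.051
vertex 0.648 1.128 0.062
vertex 1.279 0.402 1.891
endloop
endfacet
facet normal 0.607 0.788 0.103
outer loop
vertex 1.279 0.402 1.891
vertex 0.648 1.128 0.062
vertex 0.869 0.703 2.004
endloop
endfacet
facet normal 0.111 -0.213 0.971
outer loop
vertex 1.279 0.402 1.891
vertex 0.869 0.703 2.004
vertex 0.801 0.197 1.901
endloop
endfacet
facet normal -0.112 0.213 -0.971
outer loop
vertex 0.648 1.128 0.062
vertex 0.579 0.623 -0.041
vertex 0.17 0.923 0.072
endloop
endfacet
facet normal -0.379 0.894 0.239
outer loop
vertex 0.648 1.128 0.062
vertex 0.17 0.923 0.072
vertex 0.869 0.703 2.004
endloop
endfacet
facet normal -0.379 0.894 0.239
outer loop
vertex 0.869 0.703 2.004
vertex 0.17 0.923 0.072
vertex 0.391 0.498 2.013
endloop
endfacet
facet normal 0.109 -0.212 0.971
outer loop
vertex 0.869 0.703 2.004
vertex 0.391 0.498 2.013
vertex 0.801 0.197 1.901
endloop
endfacet
facet normal -0.112 0.213 -0.971
outer loop
vertex 0.17 0.923 0.072
vertex 0.579 0.623 -0.041
vertex 0.101 0.418 -0.031
endloop
endfacet
facet normal -0.985 0.107 0.136
outer loop
vertex 0.17 0.923 0.072
vertex 0.101 0.418 -0.031
vertex 0.391 0.498 2.013
endloop
endfacet
facet normal -0.985 0.105 0.136
outer loop
vertex 0.391 0.498 2.013
vertex 0.101 0.418 -0.031
vertex 0.323 -0.007 1.911
endloop
endfacet
facet normal 0.110 -0.211 0.971
outer loop
vertex 0.391 0.498 2.013
vertex 0.323 -0.007 1.911
vertex 0.801 0.197 1.901
endloop
endfacet
facet normal -0.111 0.213 -0.971
outer loop
vertex 0.101 0.418 -0.031
vertex 0.579 0.623 -0.041
vertex 0.511 0.117 -0.144
endloop
endfacet
facet normal -0.607 -0.788 -0.103
outer loop
vertex 0.101 0.418 -0.031
vertex 0.511 0.117 -0.144
vertex 0.323 -0.007 1.911
endloop
endfacet
facet normal -0.608 -0.787 -0.103
outer loop
vertex 0.323 -0.007 1.911
vertex 0.511 0.117 -0.144
vertex 0.732 -0.308 1.798
endloop
endfacet
facet normal 0.111 -0.213 0.971
outer loop
vertex 0.323 -0.007 1.911
vertex 0.732 -0.308 1.798
vertex 0.801 0.197 1.901
endloop
endfacet
facet normal -0.109 0.212 -0.971
outer loop
vertex 0.511 0.117 -0.144
vertex 0.579 0.623 -0.041
vertex 0.989 0.322 -0.153
endloop
endfacet
facet normal 0.379 -0.894 -0.239
outer loop
vertex 0.511 0.117 -0.144
vertex 0.989 0.322 -0.153
vertex 0.732 -0.308 1.798
endloop
endfacet
facet normal 0.379 -0.894 -0.239
outer loop
vertex 0.732 -0.308 1.798
vertex 0.989 0.322 -0.153
vertex 1.21 -0.103 1.788
endloop
endfacet
facet normal 0.112 -0.213 0.971
outer loop
vertex 0.732 -0.308 1.798
vertex 1.21 -0.103 1.788
vertex 0.801 0.197 1.901
endloop
endfacet

endsolid


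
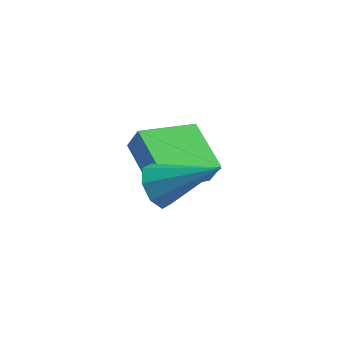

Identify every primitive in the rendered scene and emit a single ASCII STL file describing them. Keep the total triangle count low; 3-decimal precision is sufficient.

solid 
facet normal -0.817 -0.285 -0.502
outer loop
vertex -0.924 1.412 0.923
vertex -1.272 1.282 1.563
vertex -1.201 1.867 1.115
endloop
endfacet
facet normal 0.560 0.587 -0.584
outer loop
vertex -0.924 1.412 0.923
vertex -1.201 1.867 1.115
vertex 0.312 1.838 2.537
endloop
endfacet
facet normal -0.816 -0.285 -0.502
outer loop
vertex -1.201 1.867 1.115
vertex -1.272 1.282 1.563
vertex -1.52 1.979 1.57
endloop
endfacet
facet normal 0.148 0.979 -0.137
outer loop
vertex -1.201 1.867 1.115
vertex -1.52 1.979 1.57
vertex 0.312 1.838 2.537
endloop
endfacet
facet normal -0.817 -0.286 -0.502
outer loop
vertex -1.52 1.979 1.57
vertex -1.272 1.282 1.563
vertex -1.693 1.683 2.02
endloop
endfacet
facet normal -0.191 0.852 0.487
outer loop
vertex -1.52 1.979 1.57
vertex -1.693 1.683 2.02
vertex 0.312 1.838 2.537
endloop
endfacet
facet normal -0.817 -0.286 -0.502
outer loop
vertex -1.693 1.683 2.02
vertex -1.272 1.282 1.563
vertex -1.62 1.153 2.203
endloop
endfacet
facet normal -0.260 0.283 0.923
outer loop
vertex -1.693 1.683 2.02
vertex -1.62 1.153 2.203
vertex 0.312 1.838 2.537
endloop
endfacet
facet normal -0.816 -0.287 -0.502
outer loop
vertex -1.62 1.153 2.203
vertex -1.272 1.282 1.563
vertex -1.342 0.698 2.011
endloop
endfacet
facet normal -0.018 -0.398 0.917
outer loop
vertex -1.62 1.153 2.203
vertex -1.342 0.698 2.011
vertex 0.312 1.838 2.537
endloop
endfacet
facet normal -0.816 -0.287 -0.502
outer loop
vertex -1.342 0.698 2.011
vertex -1.272 1.282 1.563
vertex -1.023 0.585 1.557
endloop
endfacet
facet normal 0.393 -0.789 0.473
outer loop
vertex -1.342 0.698 2.011
vertex -1.023 0.585 1.557
vertex 0.312 1.838 2.537
endloop
endfacet
facet normal -0.816 -0.287 -0.502
outer loop
vertex -1.023 0.585 1.557
vertex -1.272 1.282 1.563
vertex -0.85 0.881 1.106
endloop
endfacet
facet normal 0.734 -0.662 -0.153
outer loop
vertex -1.023 0.585 1.557
vertex -0.85 0.881 1.106
vertex 0.312 1.838 2.537
endloop
endfacet
facet normal -0.816 -0.287 -0.502
outer loop
vertex -0.85 0.881 1.106
vertex -1.272 1.282 1.563
vertex -0.924 1.412 0.923
endloop
endfacet
facet normal 0.802 -0.092 -0.590
outer loop
vertex -0.85 0.881 1.106
vertex -0.924 1.412 0.923
vertex 0.312 1.838 2.537
endloop
endfacet
facet normal -0.763 0.495 0.416
outer loop
vertex -3.197 3.361 1.72
vertex -2.346 4.957 1.381
vertex -3.581 3.405 0.963
endloop
endfacet
facet normal -0.463 -0.867 0.184
outer loop
vertex -2.254 2.543 0.239
vertex -3.197 3.361 1.72
vertex -3.581 3.405 0.963
endloop
endfacet
facet normal -0.763 0.495 0.416
outer loop
vertex -3.581 3.405 0.963
vertex -2.346 4.957 1.381
vertex -2.73 5.001 0.624
endloop
endfacet
facet normal -0.452 0.052 -0.890
outer loop
vertex -2.73 5.001 0.624
vertex -2.254 2.543 0.239
vertex -3.581 3.405 0.963
endloop
endfacet
facet normal 0.452 -0.052 0.890
outer loop
vertex -3.197 3.361 1.72
vertex -1.019 4.095 0.657
vertex -2.346 4.957 1.381
endloop
endfacet
facet normal -0.463 -0.867 0.184
outer loop
vertex -1.87 2.499 0.996
vertex -3.197 3.361 1.72
vertex -2.254 2.543 0.239
endloop
endfacet
facet normal 0.452 -0.052 0.890
outer loop
vertex -1.87 2.499 0.996
vertex -1.019 4.095 0.657
vertex -3.197 3.361 1.72
endloop
endfacet
facet normal 0.463 0.867 -0.184
outer loop
vertex -2.346 4.957 1.381
vertex -1.019 4.095 0.657
vertex -2.73 5.001 0.624
endloop
endfacet
facet normal -0.452 0.052 -0.890
outer loop
vertex -1.403 4.139 -0.1
vertex -2.254 2.543 0.239
vertex -2.73 5.001 0.624
endloop
endfacet
facet normal 0.463 0.867 -0.184
outer loop
vertex -2.73 5.001 0.624
vertex -1.019 4.095 0.657
vertex -1.403 4.139 -0.1
endloop
endfacet
facet normal 0.763 -0.495 -0.416
outer loop
vertex -1.403 4.139 -0.1
vertex -1.87 2.499 0.996
vertex -2.254 2.543 0.239
endloop
endfacet
facet normal 0.763 -0.495 -0.416
outer loop
vertex -1.019 4.095 0.657
vertex -1.87 2.499 0.996
vertex -1.403 4.139 -0.1
endloop
endfacet

endsolid


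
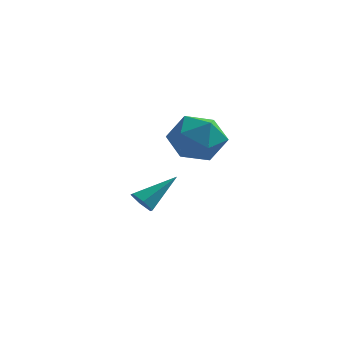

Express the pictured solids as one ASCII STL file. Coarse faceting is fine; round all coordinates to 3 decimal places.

solid 
facet normal -0.548 -0.598 -0.585
outer loop
vertex -3.908 0.649 -3.204
vertex -4.418 0.879 -2.961
vertex -4.172 1.138 -3.456
endloop
endfacet
facet normal 0.842 0.196 -0.502
outer loop
vertex -3.908 0.649 -3.204
vertex -4.172 1.138 -3.456
vertex -3.442 1.941 -1.919
endloop
endfacet
facet normal -0.548 -0.598 -0.585
outer loop
vertex -4.172 1.138 -3.456
vertex -4.418 0.879 -2.961
vertex -4.682 1.368 -3.213
endloop
endfacet
facet normal 0.140 0.849 -0.510
outer loop
vertex -4.172 1.138 -3.456
vertex -4.682 1.368 -3.213
vertex -3.442 1.941 -1.919
endloop
endfacet
facet normal -0.547 -0.597 -0.586
outer loop
vertex -4.682 1.368 -3.213
vertex -4.418 0.879 -2.961
vertex -4.928 1.108 -2.718
endloop
endfacet
facet normal -0.547 0.822 0.160
outer loop
vertex -4.682 1.368 -3.213
vertex -4.928 1.108 -2.718
vertex -3.442 1.941 -1.919
endloop
endfacet
facet normal -0.547 -0.597 -0.587
outer loop
vertex -4.928 1.108 -2.718
vertex -4.418 0.879 -2.961
vertex -4.664 0.619 -2.467
endloop
endfacet
facet normal -0.530 0.143 0.836
outer loop
vertex -4.928 1.108 -2.718
vertex -4.664 0.619 -2.467
vertex -3.442 1.941 -1.919
endloop
endfacet
facet normal -0.547 -0.597 -0.587
outer loop
vertex -4.664 0.619 -2.467
vertex -4.418 0.879 -2.961
vertex -4.153 0.39 -2.71
endloop
endfacet
facet normal 0.173 -0.509 0.843
outer loop
vertex -4.664 0.619 -2.467
vertex -4.153 0.39 -2.71
vertex -3.442 1.941 -1.919
endloop
endfacet
facet normal -0.548 -0.597 -0.585
outer loop
vertex -4.153 0.39 -2.71
vertex -4.418 0.879 -2.961
vertex -3.908 0.649 -3.204
endloop
endfacet
facet normal 0.859 -0.482 0.173
outer loop
vertex -4.153 0.39 -2.71
vertex -3.908 0.649 -3.204
vertex -3.442 1.941 -1.919
endloop
endfacet
facet normal -0.864 0.255 0.434
outer loop
vertex -2.003 -1.061 1.576
vertex -2.362 -2.112 1.479
vertex -1.809 -1.794 2.393
endloop
endfacet
facet normal -0.329 0.663 0.673
outer loop
vertex -2.003 -1.061 1.576
vertex -1.809 -1.794 2.393
vertex -1.01 -1.081 2.082
endloop
endfacet
facet normal -0.037 0.993 0.112
outer loop
vertex -2.003 -1.061 1.576
vertex -1.01 -1.081 2.082
vertex -1.07 -0.958 0.976
endloop
endfacet
facet normal -0.392 0.789 -0.473
outer loop
vertex -2.003 -1.061 1.576
vertex -1.07 -0.958 0.976
vertex -1.905 -1.596 0.603
endloop
endfacet
facet normal -0.902 0.333 -0.274
outer loop
vertex -2.003 -1.061 1.576
vertex -1.905 -1.596 0.603
vertex -2.362 -2.112 1.479
endloop
endfacet
facet normal 0.165 0.233 0.958
outer loop
vertex -1.01 -1.081 2.082
vertex -1.809 -1.794 2.393
vertex -0.755 -2.144 2.297
endloop
endfacet
facet normal -0.700 -0.427 0.572
outer loop
vertex -1.809 -1.794 2.393
vertex -2.362 -2.112 1.479
vertex -1.59 -2.782 1.924
endloop
endfacet
facet normal -0.762 -0.299 -0.574
outer loop
vertex -2.362 -2.112 1.479
vertex -1.905 -1.596 0.603
vertex -1.65 -2.659 0.818
endloop
endfacet
facet normal 0.064 0.440 -0.896
outer loop
vertex -1.905 -1.596 0.603
vertex -1.07 -0.958 0.976
vertex -0.851 -1.946 0.507
endloop
endfacet
facet normal 0.638 0.769 0.051
outer loop
vertex -1.07 -0.958 0.976
vertex -1.01 -1.081 2.082
vertex -0.298 -1.628 1.421
endloop
endfacet
facet normal 0.392 -0.789 0.473
outer loop
vertex -0.657 -2.679 1.324
vertex -0.755 -2.144 2.297
vertex -1.59 -2.782 1.924
endloop
endfacet
facet normal 0.037 -0.993 -0.112
outer loop
vertex -0.657 -2.679 1.324
vertex -1.59 -2.782 1.924
vertex -1.65 -2.659 0.818
endloop
endfacet
facet normal 0.329 -0.663 -0.673
outer loop
vertex -0.657 -2.679 1.324
vertex -1.65 -2.659 0.818
vertex -0.851 -1.946 0.507
endloop
endfacet
facet normal 0.864 -0.255 -0.434
outer loop
vertex -0.657 -2.679 1.324
vertex -0.851 -1.946 0.507
vertex -0.298 -1.628 1.421
endloop
endfacet
facet normal 0.902 -0.333 0.274
outer loop
vertex -0.657 -2.679 1.324
vertex -0.298 -1.628 1.421
vertex -0.755 -2.144 2.297
endloop
endfacet
facet normal -0.064 -0.440 0.896
outer loop
vertex -1.59 -2.782 1.924
vertex -0.755 -2.144 2.297
vertex -1.809 -1.794 2.393
endloop
endfacet
facet normal -0.638 -0.769 -0.051
outer loop
vertex -1.65 -2.659 0.818
vertex -1.59 -2.782 1.924
vertex -2.362 -2.112 1.479
endloop
endfacet
facet normal -0.165 -0.233 -0.958
outer loop
vertex -0.851 -1.946 0.507
vertex -1.65 -2.659 0.818
vertex -1.905 -1.596 0.603
endloop
endfacet
facet normal 0.700 0.427 -0.572
outer loop
vertex -0.298 -1.628 1.421
vertex -0.851 -1.946 0.507
vertex -1.07 -0.958 0.976
endloop
endfacet
facet normal 0.762 0.299 0.574
outer loop
vertex -0.755 -2.144 2.297
vertex -0.298 -1.628 1.421
vertex -1.01 -1.081 2.082
endloop
endfacet

endsolid


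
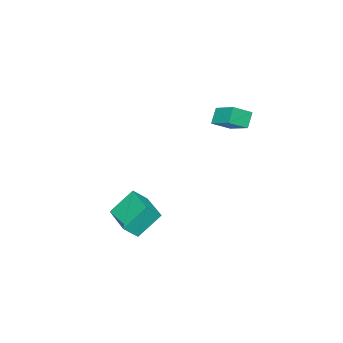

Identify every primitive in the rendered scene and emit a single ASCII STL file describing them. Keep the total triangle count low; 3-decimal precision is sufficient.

solid 
facet normal -0.627 0.408 -0.664
outer loop
vertex 1.422 -1.208 -3.422
vertex 2.612 0.472 -3.513
vertex 2.223 -1.837 -4.564
endloop
endfacet
facet normal -0.578 -0.815 0.044
outer loop
vertex 2.768 -2.192 -3.987
vertex 1.422 -1.208 -3.422
vertex 2.223 -1.837 -4.564
endloop
endfacet
facet normal -0.627 0.408 -0.664
outer loop
vertex 2.223 -1.837 -4.564
vertex 2.612 0.472 -3.513
vertex 3.412 -0.157 -4.655
endloop
endfacet
facet normal 0.523 -0.411 -0.747
outer loop
vertex 3.412 -0.157 -4.655
vertex 2.768 -2.192 -3.987
vertex 2.223 -1.837 -4.564
endloop
endfacet
facet normal -0.523 0.411 0.747
outer loop
vertex 1.422 -1.208 -3.422
vertex 3.157 0.117 -2.936
vertex 2.612 0.472 -3.513
endloop
endfacet
facet normal -0.577 -0.815 0.045
outer loop
vertex 1.968 -1.563 -2.845
vertex 1.422 -1.208 -3.422
vertex 2.768 -2.192 -3.987
endloop
endfacet
facet normal -0.523 0.410 0.747
outer loop
vertex 1.968 -1.563 -2.845
vertex 3.157 0.117 -2.936
vertex 1.422 -1.208 -3.422
endloop
endfacet
facet normal 0.578 0.815 -0.044
outer loop
vertex 2.612 0.472 -3.513
vertex 3.157 0.117 -2.936
vertex 3.412 -0.157 -4.655
endloop
endfacet
facet normal 0.523 -0.411 -0.747
outer loop
vertex 3.958 -0.512 -4.078
vertex 2.768 -2.192 -3.987
vertex 3.412 -0.157 -4.655
endloop
endfacet
facet normal 0.577 0.815 -0.044
outer loop
vertex 3.412 -0.157 -4.655
vertex 3.157 0.117 -2.936
vertex 3.958 -0.512 -4.078
endloop
endfacet
facet normal 0.627 -0.408 0.664
outer loop
vertex 3.958 -0.512 -4.078
vertex 1.968 -1.563 -2.845
vertex 2.768 -2.192 -3.987
endloop
endfacet
facet normal 0.627 -0.408 0.664
outer loop
vertex 3.157 0.117 -2.936
vertex 1.968 -1.563 -2.845
vertex 3.958 -0.512 -4.078
endloop
endfacet
facet normal -0.546 -0.117 0.830
outer loop
vertex -0.374 1.101 1.961
vertex 0.071 2.311 2.424
vertex -1.131 1.546 1.526
endloop
endfacet
facet normal -0.325 -0.883 -0.338
outer loop
vertex -0.651 1.649 0.796
vertex -0.374 1.101 1.961
vertex -1.131 1.546 1.526
endloop
endfacet
facet normal -0.545 -0.118 0.830
outer loop
vertex -1.131 1.546 1.526
vertex 0.071 2.311 2.424
vertex -0.686 2.756 1.99
endloop
endfacet
facet normal -0.772 0.454 -0.444
outer loop
vertex -0.686 2.756 1.99
vertex -0.651 1.649 0.796
vertex -1.131 1.546 1.526
endloop
endfacet
facet normal 0.773 -0.454 0.444
outer loop
vertex -0.374 1.101 1.961
vertex 0.551 2.414 1.694
vertex 0.071 2.311 2.424
endloop
endfacet
facet normal -0.325 -0.883 -0.338
outer loop
vertex 0.106 1.204 1.23
vertex -0.374 1.101 1.961
vertex -0.651 1.649 0.796
endloop
endfacet
facet normal 0.773 -0.454 0.443
outer loop
vertex 0.106 1.204 1.23
vertex 0.551 2.414 1.694
vertex -0.374 1.101 1.961
endloop
endfacet
facet normal 0.325 0.883 0.338
outer loop
vertex 0.071 2.311 2.424
vertex 0.551 2.414 1.694
vertex -0.686 2.756 1.99
endloop
endfacet
facet normal -0.773 0.454 -0.444
outer loop
vertex -0.206 2.859 1.259
vertex -0.651 1.649 0.796
vertex -0.686 2.756 1.99
endloop
endfacet
facet normal 0.325 0.883 0.338
outer loop
vertex -0.686 2.756 1.99
vertex 0.551 2.414 1.694
vertex -0.206 2.859 1.259
endloop
endfacet
facet normal 0.545 0.117 -0.830
outer loop
vertex -0.206 2.859 1.259
vertex 0.106 1.204 1.23
vertex -0.651 1.649 0.796
endloop
endfacet
facet normal 0.546 0.117 -0.830
outer loop
vertex 0.551 2.414 1.694
vertex 0.106 1.204 1.23
vertex -0.206 2.859 1.259
endloop
endfacet

endsolid


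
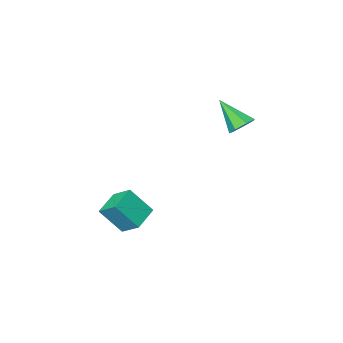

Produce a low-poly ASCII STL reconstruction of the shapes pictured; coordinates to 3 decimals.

solid 
facet normal -0.251 0.661 -0.707
outer loop
vertex -2.282 -0.091 3.13
vertex -2.811 -0.004 3.399
vertex -2.294 0.287 3.488
endloop
endfacet
facet normal 0.996 -0.043 0.079
outer loop
vertex -2.282 -0.091 3.13
vertex -2.294 0.287 3.488
vertex -2.429 -1.016 4.481
endloop
endfacet
facet normal -0.250 0.660 -0.708
outer loop
vertex -2.294 0.287 3.488
vertex -2.811 -0.004 3.399
vertex -2.696 0.446 3.778
endloop
endfacet
facet normal 0.634 0.426 0.645
outer loop
vertex -2.294 0.287 3.488
vertex -2.696 0.446 3.778
vertex -2.429 -1.016 4.481
endloop
endfacet
facet normal -0.250 0.660 -0.708
outer loop
vertex -2.696 0.446 3.778
vertex -2.811 -0.004 3.399
vertex -3.185 0.266 3.783
endloop
endfacet
facet normal -0.141 0.408 0.902
outer loop
vertex -2.696 0.446 3.778
vertex -3.185 0.266 3.783
vertex -2.429 -1.016 4.481
endloop
endfacet
facet normal -0.250 0.660 -0.708
outer loop
vertex -3.185 0.266 3.783
vertex -2.811 -0.004 3.399
vertex -3.392 -0.118 3.498
endloop
endfacet
facet normal -0.749 -0.084 0.657
outer loop
vertex -3.185 0.266 3.783
vertex -3.392 -0.118 3.498
vertex -2.429 -1.016 4.481
endloop
endfacet
facet normal -0.250 0.660 -0.708
outer loop
vertex -3.392 -0.118 3.498
vertex -2.811 -0.004 3.399
vertex -3.162 -0.416 3.139
endloop
endfacet
facet normal -0.729 -0.678 0.095
outer loop
vertex -3.392 -0.118 3.498
vertex -3.162 -0.416 3.139
vertex -2.429 -1.016 4.481
endloop
endfacet
facet normal -0.251 0.660 -0.708
outer loop
vertex -3.162 -0.416 3.139
vertex -2.811 -0.004 3.399
vertex -2.668 -0.404 2.975
endloop
endfacet
facet normal -0.097 -0.927 -0.361
outer loop
vertex -3.162 -0.416 3.139
vertex -2.668 -0.404 2.975
vertex -2.429 -1.016 4.481
endloop
endfacet
facet normal -0.251 0.660 -0.708
outer loop
vertex -2.668 -0.404 2.975
vertex -2.811 -0.004 3.399
vertex -2.282 -0.091 3.13
endloop
endfacet
facet normal 0.670 -0.644 -0.368
outer loop
vertex -2.668 -0.404 2.975
vertex -2.282 -0.091 3.13
vertex -2.429 -1.016 4.481
endloop
endfacet
facet normal -0.824 -0.470 0.316
outer loop
vertex 1.229 -2.769 -0.426
vertex 0.98 -1.954 0.136
vertex 0.519 -2.245 -1.5
endloop
endfacet
facet normal 0.244 -0.798 -0.551
outer loop
vertex 1.5 -1.686 -1.876
vertex 1.229 -2.769 -0.426
vertex 0.519 -2.245 -1.5
endloop
endfacet
facet normal -0.824 -0.470 0.316
outer loop
vertex 0.519 -2.245 -1.5
vertex 0.98 -1.954 0.136
vertex 0.27 -1.431 -0.939
endloop
endfacet
facet normal -0.511 0.376 -0.773
outer loop
vertex 0.27 -1.431 -0.939
vertex 1.5 -1.686 -1.876
vertex 0.519 -2.245 -1.5
endloop
endfacet
facet normal 0.511 -0.377 0.773
outer loop
vertex 1.229 -2.769 -0.426
vertex 1.961 -1.395 -0.24
vertex 0.98 -1.954 0.136
endloop
endfacet
facet normal 0.245 -0.798 -0.550
outer loop
vertex 2.21 -2.209 -0.801
vertex 1.229 -2.769 -0.426
vertex 1.5 -1.686 -1.876
endloop
endfacet
facet normal 0.510 -0.377 0.773
outer loop
vertex 2.21 -2.209 -0.801
vertex 1.961 -1.395 -0.24
vertex 1.229 -2.769 -0.426
endloop
endfacet
facet normal -0.244 0.799 0.550
outer loop
vertex 0.98 -1.954 0.136
vertex 1.961 -1.395 -0.24
vertex 0.27 -1.431 -0.939
endloop
endfacet
facet normal -0.511 0.377 -0.773
outer loop
vertex 1.251 -0.871 -1.314
vertex 1.5 -1.686 -1.876
vertex 0.27 -1.431 -0.939
endloop
endfacet
facet normal -0.245 0.798 0.551
outer loop
vertex 0.27 -1.431 -0.939
vertex 1.961 -1.395 -0.24
vertex 1.251 -0.871 -1.314
endloop
endfacet
facet normal 0.824 0.470 -0.316
outer loop
vertex 1.251 -0.871 -1.314
vertex 2.21 -2.209 -0.801
vertex 1.5 -1.686 -1.876
endloop
endfacet
facet normal 0.824 0.470 -0.316
outer loop
vertex 1.961 -1.395 -0.24
vertex 2.21 -2.209 -0.801
vertex 1.251 -0.871 -1.314
endloop
endfacet

endsolid


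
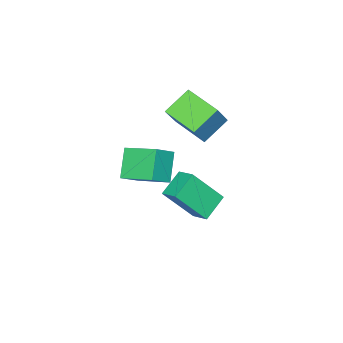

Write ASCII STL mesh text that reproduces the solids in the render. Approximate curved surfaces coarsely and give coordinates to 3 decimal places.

solid 
facet normal -0.570 -0.468 0.675
outer loop
vertex 2.264 3.239 2.666
vertex 1.362 3.344 1.977
vertex 2.666 1.64 1.896
endloop
endfacet
facet normal 0.791 -0.092 0.604
outer loop
vertex 3.538 2.356 0.863
vertex 2.264 3.239 2.666
vertex 2.666 1.64 1.896
endloop
endfacet
facet normal -0.570 -0.468 0.675
outer loop
vertex 2.666 1.64 1.896
vertex 1.362 3.344 1.977
vertex 1.764 1.744 1.207
endloop
endfacet
facet normal 0.221 -0.879 -0.422
outer loop
vertex 1.764 1.744 1.207
vertex 3.538 2.356 0.863
vertex 2.666 1.64 1.896
endloop
endfacet
facet normal -0.221 0.879 0.423
outer loop
vertex 2.264 3.239 2.666
vertex 2.234 4.06 0.944
vertex 1.362 3.344 1.977
endloop
endfacet
facet normal 0.791 -0.092 0.604
outer loop
vertex 3.136 3.956 1.633
vertex 2.264 3.239 2.666
vertex 3.538 2.356 0.863
endloop
endfacet
facet normal -0.222 0.879 0.423
outer loop
vertex 3.136 3.956 1.633
vertex 2.234 4.06 0.944
vertex 2.264 3.239 2.666
endloop
endfacet
facet normal -0.791 0.092 -0.604
outer loop
vertex 1.362 3.344 1.977
vertex 2.234 4.06 0.944
vertex 1.764 1.744 1.207
endloop
endfacet
facet normal 0.221 -0.879 -0.423
outer loop
vertex 2.636 2.461 0.174
vertex 3.538 2.356 0.863
vertex 1.764 1.744 1.207
endloop
endfacet
facet normal -0.791 0.092 -0.604
outer loop
vertex 1.764 1.744 1.207
vertex 2.234 4.06 0.944
vertex 2.636 2.461 0.174
endloop
endfacet
facet normal 0.570 0.468 -0.675
outer loop
vertex 2.636 2.461 0.174
vertex 3.136 3.956 1.633
vertex 3.538 2.356 0.863
endloop
endfacet
facet normal 0.570 0.468 -0.675
outer loop
vertex 2.234 4.06 0.944
vertex 3.136 3.956 1.633
vertex 2.636 2.461 0.174
endloop
endfacet
facet normal -0.466 0.462 -0.754
outer loop
vertex -0.82 3.261 -2.497
vertex -0.742 4.217 -1.959
vertex 0.397 3.502 -3.102
endloop
endfacet
facet normal -0.071 -0.869 -0.490
outer loop
vertex 1.362 2.543 -1.541
vertex -0.82 3.261 -2.497
vertex 0.397 3.502 -3.102
endloop
endfacet
facet normal -0.466 0.463 -0.754
outer loop
vertex 0.397 3.502 -3.102
vertex -0.742 4.217 -1.959
vertex 0.475 4.458 -2.563
endloop
endfacet
facet normal 0.882 0.175 -0.438
outer loop
vertex 0.475 4.458 -2.563
vertex 1.362 2.543 -1.541
vertex 0.397 3.502 -3.102
endloop
endfacet
facet normal -0.882 -0.175 0.438
outer loop
vertex -0.82 3.261 -2.497
vertex 0.223 3.258 -0.398
vertex -0.742 4.217 -1.959
endloop
endfacet
facet normal -0.071 -0.869 -0.490
outer loop
vertex 0.145 2.302 -0.937
vertex -0.82 3.261 -2.497
vertex 1.362 2.543 -1.541
endloop
endfacet
facet normal -0.882 -0.175 0.438
outer loop
vertex 0.145 2.302 -0.937
vertex 0.223 3.258 -0.398
vertex -0.82 3.261 -2.497
endloop
endfacet
facet normal 0.071 0.869 0.490
outer loop
vertex -0.742 4.217 -1.959
vertex 0.223 3.258 -0.398
vertex 0.475 4.458 -2.563
endloop
endfacet
facet normal 0.882 0.175 -0.438
outer loop
vertex 1.44 3.499 -1.003
vertex 1.362 2.543 -1.541
vertex 0.475 4.458 -2.563
endloop
endfacet
facet normal 0.071 0.869 0.490
outer loop
vertex 0.475 4.458 -2.563
vertex 0.223 3.258 -0.398
vertex 1.44 3.499 -1.003
endloop
endfacet
facet normal 0.466 -0.463 0.754
outer loop
vertex 1.44 3.499 -1.003
vertex 0.145 2.302 -0.937
vertex 1.362 2.543 -1.541
endloop
endfacet
facet normal 0.466 -0.463 0.754
outer loop
vertex 0.223 3.258 -0.398
vertex 0.145 2.302 -0.937
vertex 1.44 3.499 -1.003
endloop
endfacet
facet normal -0.857 0.045 0.514
outer loop
vertex -0.676 1.977 4.08
vertex -0.735 3.748 3.828
vertex -1.49 1.759 2.743
endloop
endfacet
facet normal 0.033 -0.989 0.141
outer loop
vertex -0.205 1.692 1.972
vertex -0.676 1.977 4.08
vertex -1.49 1.759 2.743
endloop
endfacet
facet normal -0.857 0.045 0.514
outer loop
vertex -1.49 1.759 2.743
vertex -0.735 3.748 3.828
vertex -1.549 3.53 2.491
endloop
endfacet
facet normal -0.515 -0.138 -0.846
outer loop
vertex -1.549 3.53 2.491
vertex -0.205 1.692 1.972
vertex -1.49 1.759 2.743
endloop
endfacet
facet normal 0.515 0.138 0.846
outer loop
vertex -0.676 1.977 4.08
vertex 0.55 3.681 3.057
vertex -0.735 3.748 3.828
endloop
endfacet
facet normal 0.033 -0.989 0.141
outer loop
vertex 0.609 1.91 3.309
vertex -0.676 1.977 4.08
vertex -0.205 1.692 1.972
endloop
endfacet
facet normal 0.515 0.138 0.846
outer loop
vertex 0.609 1.91 3.309
vertex 0.55 3.681 3.057
vertex -0.676 1.977 4.08
endloop
endfacet
facet normal -0.033 0.989 -0.141
outer loop
vertex -0.735 3.748 3.828
vertex 0.55 3.681 3.057
vertex -1.549 3.53 2.491
endloop
endfacet
facet normal -0.515 -0.138 -0.846
outer loop
vertex -0.264 3.463 1.72
vertex -0.205 1.692 1.972
vertex -1.549 3.53 2.491
endloop
endfacet
facet normal -0.033 0.989 -0.141
outer loop
vertex -1.549 3.53 2.491
vertex 0.55 3.681 3.057
vertex -0.264 3.463 1.72
endloop
endfacet
facet normal 0.857 -0.045 -0.514
outer loop
vertex -0.264 3.463 1.72
vertex 0.609 1.91 3.309
vertex -0.205 1.692 1.972
endloop
endfacet
facet normal 0.857 -0.045 -0.514
outer loop
vertex 0.55 3.681 3.057
vertex 0.609 1.91 3.309
vertex -0.264 3.463 1.72
endloop
endfacet

endsolid


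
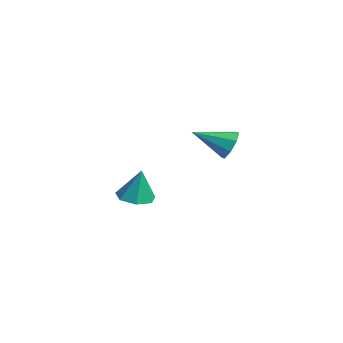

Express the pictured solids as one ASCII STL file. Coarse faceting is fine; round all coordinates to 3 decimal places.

solid 
facet normal -0.165 -0.120 -0.979
outer loop
vertex -2.334 -3.741 -2.821
vertex -3.199 -3.482 -2.707
vertex -2.472 -2.967 -2.893
endloop
endfacet
facet normal 0.945 0.193 0.263
outer loop
vertex -2.334 -3.741 -2.821
vertex -2.472 -2.967 -2.893
vertex -2.921 -3.278 -1.053
endloop
endfacet
facet normal -0.164 -0.122 -0.979
outer loop
vertex -2.472 -2.967 -2.893
vertex -3.199 -3.482 -2.707
vertex -3.158 -2.581 -2.826
endloop
endfacet
facet normal 0.493 0.830 0.261
outer loop
vertex -2.472 -2.967 -2.893
vertex -3.158 -2.581 -2.826
vertex -2.921 -3.278 -1.053
endloop
endfacet
facet normal -0.165 -0.122 -0.979
outer loop
vertex -3.158 -2.581 -2.826
vertex -3.199 -3.482 -2.707
vertex -3.874 -2.873 -2.669
endloop
endfacet
facet normal -0.275 0.882 0.383
outer loop
vertex -3.158 -2.581 -2.826
vertex -3.874 -2.873 -2.669
vertex -2.921 -3.278 -1.053
endloop
endfacet
facet normal -0.165 -0.121 -0.979
outer loop
vertex -3.874 -2.873 -2.669
vertex -3.199 -3.482 -2.707
vertex -4.082 -3.624 -2.541
endloop
endfacet
facet normal -0.783 0.309 0.539
outer loop
vertex -3.874 -2.873 -2.669
vertex -4.082 -3.624 -2.541
vertex -2.921 -3.278 -1.053
endloop
endfacet
facet normal -0.165 -0.121 -0.979
outer loop
vertex -4.082 -3.624 -2.541
vertex -3.199 -3.482 -2.707
vertex -3.625 -4.268 -2.538
endloop
endfacet
facet normal -0.647 -0.456 0.611
outer loop
vertex -4.082 -3.624 -2.541
vertex -3.625 -4.268 -2.538
vertex -2.921 -3.278 -1.053
endloop
endfacet
facet normal -0.165 -0.121 -0.979
outer loop
vertex -3.625 -4.268 -2.538
vertex -3.199 -3.482 -2.707
vertex -2.847 -4.32 -2.663
endloop
endfacet
facet normal 0.031 -0.838 0.544
outer loop
vertex -3.625 -4.268 -2.538
vertex -2.847 -4.32 -2.663
vertex -2.921 -3.278 -1.053
endloop
endfacet
facet normal -0.165 -0.121 -0.979
outer loop
vertex -2.847 -4.32 -2.663
vertex -3.199 -3.482 -2.707
vertex -2.334 -3.741 -2.821
endloop
endfacet
facet normal 0.740 -0.549 0.389
outer loop
vertex -2.847 -4.32 -2.663
vertex -2.334 -3.741 -2.821
vertex -2.921 -3.278 -1.053
endloop
endfacet
facet normal 0.281 0.858 -0.430
outer loop
vertex 2.964 -1.187 2.482
vertex 2.299 -1.201 2.019
vertex 2.484 -0.897 2.747
endloop
endfacet
facet normal 0.413 -0.138 0.900
outer loop
vertex 2.964 -1.187 2.482
vertex 2.484 -0.897 2.747
vertex 1.801 -2.719 2.781
endloop
endfacet
facet normal 0.282 0.858 -0.430
outer loop
vertex 2.484 -0.897 2.747
vertex 2.299 -1.201 2.019
vertex 1.896 -0.785 2.585
endloop
endfacet
facet normal -0.245 0.110 0.963
outer loop
vertex 2.484 -0.897 2.747
vertex 1.896 -0.785 2.585
vertex 1.801 -2.719 2.781
endloop
endfacet
facet normal 0.282 0.858 -0.429
outer loop
vertex 1.896 -0.785 2.585
vertex 2.299 -1.201 2.019
vertex 1.544 -0.916 2.092
endloop
endfacet
facet normal -0.822 0.097 0.561
outer loop
vertex 1.896 -0.785 2.585
vertex 1.544 -0.916 2.092
vertex 1.801 -2.719 2.781
endloop
endfacet
facet normal 0.282 0.857 -0.432
outer loop
vertex 1.544 -0.916 2.092
vertex 2.299 -1.201 2.019
vertex 1.634 -1.215 1.557
endloop
endfacet
facet normal -0.983 -0.168 -0.072
outer loop
vertex 1.544 -0.916 2.092
vertex 1.634 -1.215 1.557
vertex 1.801 -2.719 2.781
endloop
endfacet
facet normal 0.281 0.858 -0.430
outer loop
vertex 1.634 -1.215 1.557
vertex 2.299 -1.201 2.019
vertex 2.114 -1.505 1.292
endloop
endfacet
facet normal -0.632 -0.530 -0.565
outer loop
vertex 1.634 -1.215 1.557
vertex 2.114 -1.505 1.292
vertex 1.801 -2.719 2.781
endloop
endfacet
facet normal 0.281 0.858 -0.430
outer loop
vertex 2.114 -1.505 1.292
vertex 2.299 -1.201 2.019
vertex 2.702 -1.617 1.453
endloop
endfacet
facet normal 0.024 -0.777 -0.629
outer loop
vertex 2.114 -1.505 1.292
vertex 2.702 -1.617 1.453
vertex 1.801 -2.719 2.781
endloop
endfacet
facet normal 0.281 0.858 -0.430
outer loop
vertex 2.702 -1.617 1.453
vertex 2.299 -1.201 2.019
vertex 3.054 -1.485 1.946
endloop
endfacet
facet normal 0.603 -0.765 -0.226
outer loop
vertex 2.702 -1.617 1.453
vertex 3.054 -1.485 1.946
vertex 1.801 -2.719 2.781
endloop
endfacet
facet normal 0.281 0.858 -0.430
outer loop
vertex 3.054 -1.485 1.946
vertex 2.299 -1.201 2.019
vertex 2.964 -1.187 2.482
endloop
endfacet
facet normal 0.764 -0.501 0.407
outer loop
vertex 3.054 -1.485 1.946
vertex 2.964 -1.187 2.482
vertex 1.801 -2.719 2.781
endloop
endfacet

endsolid
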